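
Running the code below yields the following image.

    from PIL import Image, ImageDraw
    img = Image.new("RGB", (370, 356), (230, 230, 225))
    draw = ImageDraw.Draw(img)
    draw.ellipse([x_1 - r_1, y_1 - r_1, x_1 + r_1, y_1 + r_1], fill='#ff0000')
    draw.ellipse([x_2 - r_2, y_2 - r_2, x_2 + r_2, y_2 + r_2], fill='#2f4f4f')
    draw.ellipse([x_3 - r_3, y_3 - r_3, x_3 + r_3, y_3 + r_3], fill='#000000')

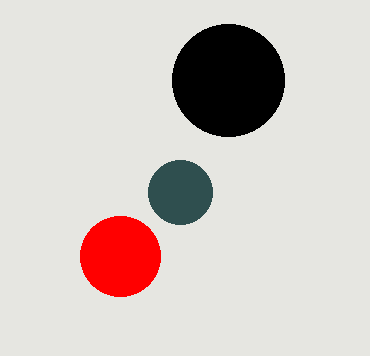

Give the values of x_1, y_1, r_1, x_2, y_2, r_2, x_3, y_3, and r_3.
x_1 = 120; y_1 = 256; r_1 = 40; x_2 = 180; y_2 = 192; r_2 = 32; x_3 = 228; y_3 = 80; r_3 = 56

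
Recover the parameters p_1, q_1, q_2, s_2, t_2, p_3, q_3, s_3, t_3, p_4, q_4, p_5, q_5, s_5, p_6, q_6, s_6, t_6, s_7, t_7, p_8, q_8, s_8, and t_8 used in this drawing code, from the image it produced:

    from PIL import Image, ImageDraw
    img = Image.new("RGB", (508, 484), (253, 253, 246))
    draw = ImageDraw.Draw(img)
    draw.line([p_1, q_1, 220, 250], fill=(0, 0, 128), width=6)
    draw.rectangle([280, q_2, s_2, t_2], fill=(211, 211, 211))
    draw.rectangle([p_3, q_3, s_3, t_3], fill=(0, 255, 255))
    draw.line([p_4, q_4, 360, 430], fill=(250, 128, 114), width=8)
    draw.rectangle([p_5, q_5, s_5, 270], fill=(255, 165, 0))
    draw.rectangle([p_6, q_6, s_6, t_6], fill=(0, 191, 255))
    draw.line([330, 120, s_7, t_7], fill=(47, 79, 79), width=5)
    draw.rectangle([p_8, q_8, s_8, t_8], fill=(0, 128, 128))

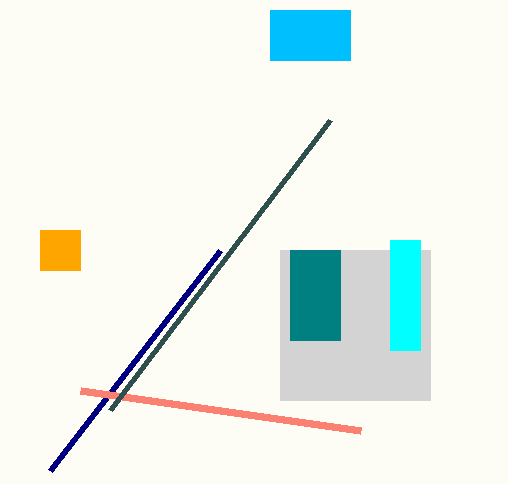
p_1 = 50, q_1 = 470, q_2 = 250, s_2 = 430, t_2 = 400, p_3 = 390, q_3 = 240, s_3 = 420, t_3 = 350, p_4 = 80, q_4 = 390, p_5 = 40, q_5 = 230, s_5 = 80, p_6 = 270, q_6 = 10, s_6 = 350, t_6 = 60, s_7 = 110, t_7 = 410, p_8 = 290, q_8 = 250, s_8 = 340, t_8 = 340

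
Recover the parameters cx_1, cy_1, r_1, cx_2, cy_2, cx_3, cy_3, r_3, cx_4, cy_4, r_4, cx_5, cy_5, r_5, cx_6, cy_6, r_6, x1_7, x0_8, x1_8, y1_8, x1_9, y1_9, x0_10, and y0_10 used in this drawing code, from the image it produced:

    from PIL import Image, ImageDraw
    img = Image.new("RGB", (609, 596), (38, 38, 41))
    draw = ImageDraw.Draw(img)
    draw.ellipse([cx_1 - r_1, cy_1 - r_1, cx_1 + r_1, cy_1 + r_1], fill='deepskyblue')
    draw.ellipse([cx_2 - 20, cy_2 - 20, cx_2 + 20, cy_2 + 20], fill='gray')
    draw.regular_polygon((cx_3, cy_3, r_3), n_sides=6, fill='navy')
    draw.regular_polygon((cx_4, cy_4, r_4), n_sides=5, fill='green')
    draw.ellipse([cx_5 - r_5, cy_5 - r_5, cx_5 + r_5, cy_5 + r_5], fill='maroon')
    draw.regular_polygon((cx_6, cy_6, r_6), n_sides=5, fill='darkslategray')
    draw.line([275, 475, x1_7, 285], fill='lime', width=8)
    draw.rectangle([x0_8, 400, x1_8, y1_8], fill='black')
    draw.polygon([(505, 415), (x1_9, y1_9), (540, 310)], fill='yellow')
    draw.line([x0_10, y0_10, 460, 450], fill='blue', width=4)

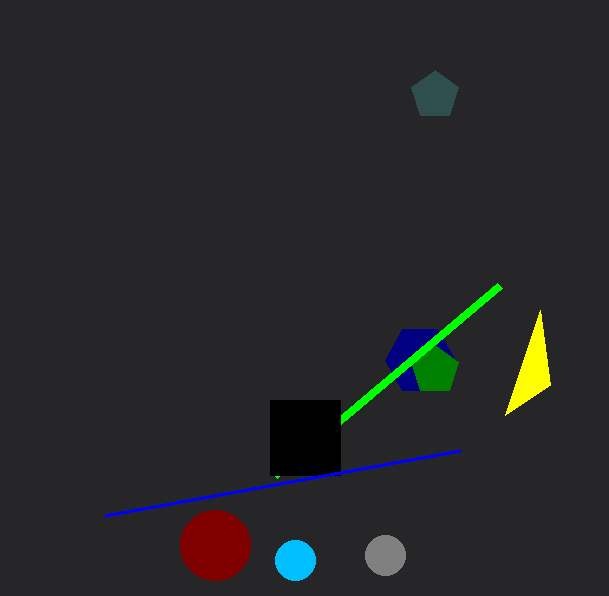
cx_1 = 295, cy_1 = 560, r_1 = 20, cx_2 = 385, cy_2 = 555, cx_3 = 420, cy_3 = 360, r_3 = 35, cx_4 = 435, cy_4 = 370, r_4 = 25, cx_5 = 215, cy_5 = 545, r_5 = 35, cx_6 = 435, cy_6 = 95, r_6 = 25, x1_7 = 500, x0_8 = 270, x1_8 = 340, y1_8 = 475, x1_9 = 550, y1_9 = 385, x0_10 = 105, y0_10 = 515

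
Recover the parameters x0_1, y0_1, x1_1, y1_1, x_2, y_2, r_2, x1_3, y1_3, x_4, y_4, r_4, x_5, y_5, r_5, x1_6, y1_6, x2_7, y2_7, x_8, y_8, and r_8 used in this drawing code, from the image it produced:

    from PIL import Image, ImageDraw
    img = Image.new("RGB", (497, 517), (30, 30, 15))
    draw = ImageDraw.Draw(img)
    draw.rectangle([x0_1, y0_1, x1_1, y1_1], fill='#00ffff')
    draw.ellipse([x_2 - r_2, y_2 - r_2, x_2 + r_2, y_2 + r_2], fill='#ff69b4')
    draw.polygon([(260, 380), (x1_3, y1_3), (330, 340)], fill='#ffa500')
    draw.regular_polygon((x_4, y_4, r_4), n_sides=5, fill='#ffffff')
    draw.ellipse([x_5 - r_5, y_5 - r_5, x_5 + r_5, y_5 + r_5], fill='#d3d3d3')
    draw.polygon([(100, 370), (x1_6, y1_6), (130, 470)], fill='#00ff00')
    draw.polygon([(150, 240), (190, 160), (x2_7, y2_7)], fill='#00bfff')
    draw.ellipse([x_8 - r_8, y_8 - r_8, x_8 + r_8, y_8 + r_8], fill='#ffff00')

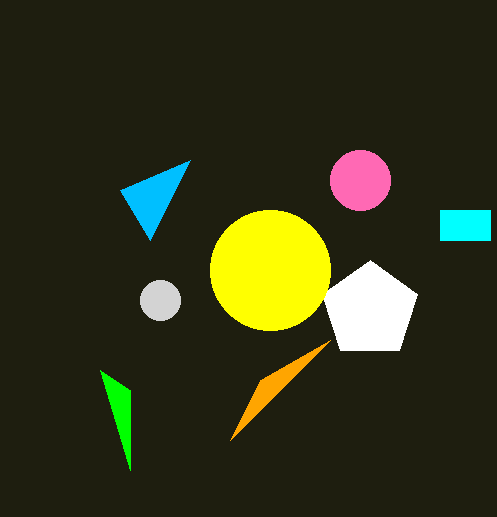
x0_1 = 440
y0_1 = 210
x1_1 = 490
y1_1 = 240
x_2 = 360
y_2 = 180
r_2 = 30
x1_3 = 230
y1_3 = 440
x_4 = 370
y_4 = 310
r_4 = 50
x_5 = 160
y_5 = 300
r_5 = 20
x1_6 = 130
y1_6 = 390
x2_7 = 120
y2_7 = 190
x_8 = 270
y_8 = 270
r_8 = 60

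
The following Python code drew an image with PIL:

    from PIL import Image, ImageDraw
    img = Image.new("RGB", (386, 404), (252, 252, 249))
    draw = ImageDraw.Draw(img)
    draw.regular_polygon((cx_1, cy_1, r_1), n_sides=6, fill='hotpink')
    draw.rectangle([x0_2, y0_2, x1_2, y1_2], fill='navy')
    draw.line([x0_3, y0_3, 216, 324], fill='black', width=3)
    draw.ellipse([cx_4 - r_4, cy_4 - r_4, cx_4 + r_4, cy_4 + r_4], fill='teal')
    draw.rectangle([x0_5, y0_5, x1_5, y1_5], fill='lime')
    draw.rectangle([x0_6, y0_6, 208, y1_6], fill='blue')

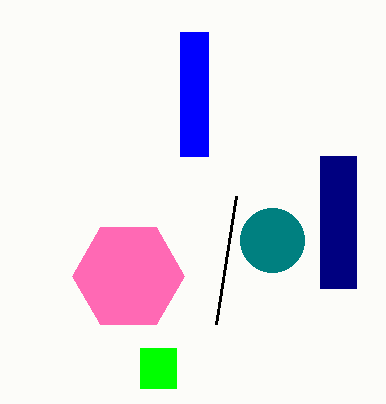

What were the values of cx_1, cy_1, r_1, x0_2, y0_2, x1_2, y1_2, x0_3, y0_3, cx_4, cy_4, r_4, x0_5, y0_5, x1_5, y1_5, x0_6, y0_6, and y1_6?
cx_1 = 128, cy_1 = 276, r_1 = 56, x0_2 = 320, y0_2 = 156, x1_2 = 356, y1_2 = 288, x0_3 = 236, y0_3 = 196, cx_4 = 272, cy_4 = 240, r_4 = 32, x0_5 = 140, y0_5 = 348, x1_5 = 176, y1_5 = 388, x0_6 = 180, y0_6 = 32, y1_6 = 156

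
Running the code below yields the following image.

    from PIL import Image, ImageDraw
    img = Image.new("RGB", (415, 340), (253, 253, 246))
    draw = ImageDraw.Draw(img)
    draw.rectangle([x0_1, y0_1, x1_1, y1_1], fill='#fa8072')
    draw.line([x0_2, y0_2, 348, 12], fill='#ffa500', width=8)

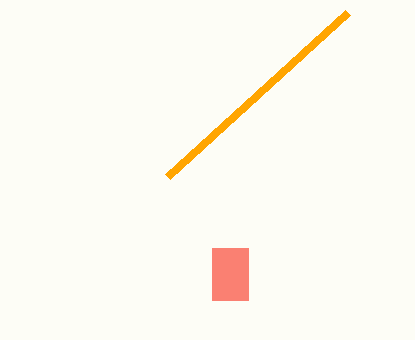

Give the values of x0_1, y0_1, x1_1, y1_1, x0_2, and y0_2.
x0_1 = 212, y0_1 = 248, x1_1 = 248, y1_1 = 300, x0_2 = 168, y0_2 = 176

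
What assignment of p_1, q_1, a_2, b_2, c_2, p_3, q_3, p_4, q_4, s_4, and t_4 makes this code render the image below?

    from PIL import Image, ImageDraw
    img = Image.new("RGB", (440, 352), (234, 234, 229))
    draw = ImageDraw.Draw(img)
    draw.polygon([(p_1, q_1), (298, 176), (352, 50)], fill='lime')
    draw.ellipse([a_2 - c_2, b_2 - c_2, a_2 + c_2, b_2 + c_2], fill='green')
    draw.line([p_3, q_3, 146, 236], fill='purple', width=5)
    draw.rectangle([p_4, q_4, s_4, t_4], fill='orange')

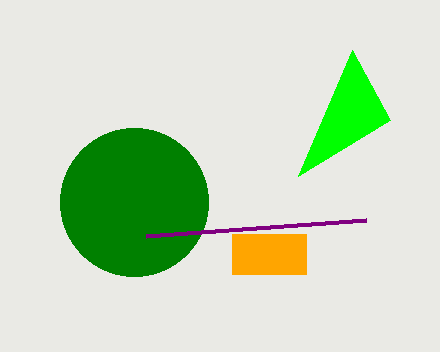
p_1 = 390
q_1 = 120
a_2 = 134
b_2 = 202
c_2 = 74
p_3 = 366
q_3 = 220
p_4 = 232
q_4 = 234
s_4 = 306
t_4 = 274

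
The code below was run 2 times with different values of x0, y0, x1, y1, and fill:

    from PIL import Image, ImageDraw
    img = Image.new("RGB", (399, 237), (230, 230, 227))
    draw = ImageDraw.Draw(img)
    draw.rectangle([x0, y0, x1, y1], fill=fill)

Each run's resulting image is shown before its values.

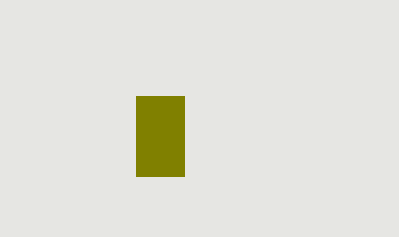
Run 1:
x0 = 136, y0 = 96, x1 = 184, y1 = 176, fill = 'olive'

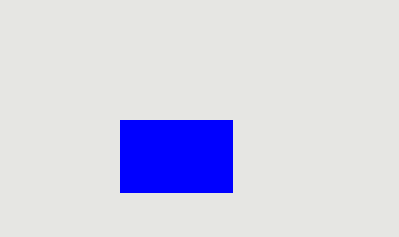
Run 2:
x0 = 120
y0 = 120
x1 = 232
y1 = 192
fill = 'blue'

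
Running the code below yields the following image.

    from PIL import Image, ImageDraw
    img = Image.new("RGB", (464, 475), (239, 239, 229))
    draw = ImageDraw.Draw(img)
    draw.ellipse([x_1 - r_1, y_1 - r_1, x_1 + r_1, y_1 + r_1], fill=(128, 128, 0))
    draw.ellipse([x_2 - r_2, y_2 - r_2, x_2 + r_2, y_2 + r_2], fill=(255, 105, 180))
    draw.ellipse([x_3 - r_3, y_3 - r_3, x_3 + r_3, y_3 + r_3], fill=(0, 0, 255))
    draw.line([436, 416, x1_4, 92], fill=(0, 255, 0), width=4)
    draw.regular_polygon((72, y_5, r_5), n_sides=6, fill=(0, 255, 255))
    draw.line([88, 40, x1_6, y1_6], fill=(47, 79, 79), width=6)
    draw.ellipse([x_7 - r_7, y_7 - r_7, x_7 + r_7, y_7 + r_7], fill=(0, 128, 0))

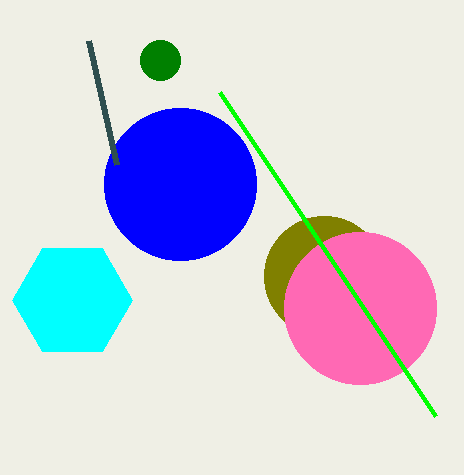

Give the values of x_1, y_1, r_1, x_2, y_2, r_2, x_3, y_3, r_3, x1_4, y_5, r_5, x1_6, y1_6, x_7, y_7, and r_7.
x_1 = 324, y_1 = 276, r_1 = 60, x_2 = 360, y_2 = 308, r_2 = 76, x_3 = 180, y_3 = 184, r_3 = 76, x1_4 = 220, y_5 = 300, r_5 = 60, x1_6 = 116, y1_6 = 164, x_7 = 160, y_7 = 60, r_7 = 20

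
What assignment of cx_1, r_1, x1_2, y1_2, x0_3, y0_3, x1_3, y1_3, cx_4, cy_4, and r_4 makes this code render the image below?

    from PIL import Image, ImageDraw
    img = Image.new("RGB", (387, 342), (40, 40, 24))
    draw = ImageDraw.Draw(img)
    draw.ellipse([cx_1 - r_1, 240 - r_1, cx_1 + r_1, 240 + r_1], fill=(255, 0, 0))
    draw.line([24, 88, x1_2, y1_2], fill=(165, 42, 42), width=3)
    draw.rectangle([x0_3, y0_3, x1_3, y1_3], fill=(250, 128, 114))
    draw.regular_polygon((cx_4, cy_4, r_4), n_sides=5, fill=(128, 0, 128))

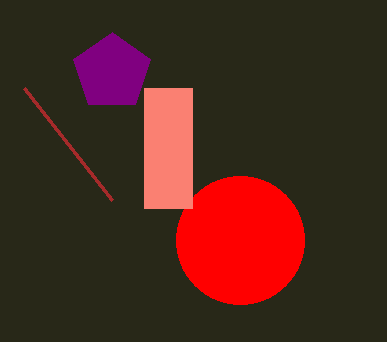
cx_1 = 240; r_1 = 64; x1_2 = 112; y1_2 = 200; x0_3 = 144; y0_3 = 88; x1_3 = 192; y1_3 = 208; cx_4 = 112; cy_4 = 72; r_4 = 40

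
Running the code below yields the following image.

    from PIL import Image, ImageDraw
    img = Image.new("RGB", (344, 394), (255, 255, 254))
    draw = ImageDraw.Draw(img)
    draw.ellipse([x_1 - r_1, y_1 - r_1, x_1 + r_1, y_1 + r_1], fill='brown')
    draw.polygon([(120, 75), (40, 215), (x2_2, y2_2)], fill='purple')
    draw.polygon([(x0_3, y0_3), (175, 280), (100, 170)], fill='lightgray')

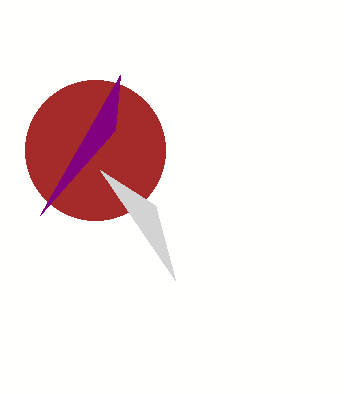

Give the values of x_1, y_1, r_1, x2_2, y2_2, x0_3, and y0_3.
x_1 = 95, y_1 = 150, r_1 = 70, x2_2 = 115, y2_2 = 130, x0_3 = 155, y0_3 = 205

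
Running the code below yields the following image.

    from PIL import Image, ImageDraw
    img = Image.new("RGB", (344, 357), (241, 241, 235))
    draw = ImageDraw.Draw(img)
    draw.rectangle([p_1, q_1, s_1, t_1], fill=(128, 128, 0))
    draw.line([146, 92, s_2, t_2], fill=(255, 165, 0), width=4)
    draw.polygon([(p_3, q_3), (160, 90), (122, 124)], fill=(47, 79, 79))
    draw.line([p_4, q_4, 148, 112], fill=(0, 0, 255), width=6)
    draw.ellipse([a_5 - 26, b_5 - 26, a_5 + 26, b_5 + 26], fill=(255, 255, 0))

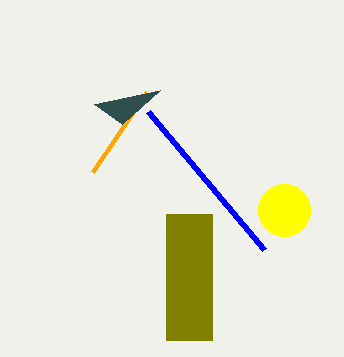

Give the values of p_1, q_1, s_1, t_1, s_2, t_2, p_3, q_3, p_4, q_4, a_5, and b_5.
p_1 = 166
q_1 = 214
s_1 = 212
t_1 = 340
s_2 = 92
t_2 = 172
p_3 = 94
q_3 = 104
p_4 = 264
q_4 = 250
a_5 = 284
b_5 = 210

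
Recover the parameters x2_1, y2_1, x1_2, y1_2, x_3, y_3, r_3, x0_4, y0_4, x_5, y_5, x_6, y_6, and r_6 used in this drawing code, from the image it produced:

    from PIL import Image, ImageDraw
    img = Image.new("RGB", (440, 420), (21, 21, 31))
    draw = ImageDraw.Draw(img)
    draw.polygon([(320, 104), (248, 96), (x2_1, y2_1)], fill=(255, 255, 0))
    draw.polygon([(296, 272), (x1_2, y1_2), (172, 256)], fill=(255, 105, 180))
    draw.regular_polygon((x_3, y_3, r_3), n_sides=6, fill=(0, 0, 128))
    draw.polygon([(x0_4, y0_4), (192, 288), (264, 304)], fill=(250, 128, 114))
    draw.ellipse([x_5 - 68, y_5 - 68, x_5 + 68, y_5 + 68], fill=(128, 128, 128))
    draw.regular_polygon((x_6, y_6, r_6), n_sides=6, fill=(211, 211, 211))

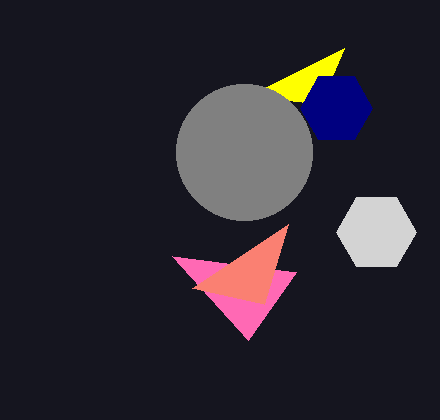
x2_1 = 344; y2_1 = 48; x1_2 = 248; y1_2 = 340; x_3 = 336; y_3 = 108; r_3 = 36; x0_4 = 288; y0_4 = 224; x_5 = 244; y_5 = 152; x_6 = 376; y_6 = 232; r_6 = 40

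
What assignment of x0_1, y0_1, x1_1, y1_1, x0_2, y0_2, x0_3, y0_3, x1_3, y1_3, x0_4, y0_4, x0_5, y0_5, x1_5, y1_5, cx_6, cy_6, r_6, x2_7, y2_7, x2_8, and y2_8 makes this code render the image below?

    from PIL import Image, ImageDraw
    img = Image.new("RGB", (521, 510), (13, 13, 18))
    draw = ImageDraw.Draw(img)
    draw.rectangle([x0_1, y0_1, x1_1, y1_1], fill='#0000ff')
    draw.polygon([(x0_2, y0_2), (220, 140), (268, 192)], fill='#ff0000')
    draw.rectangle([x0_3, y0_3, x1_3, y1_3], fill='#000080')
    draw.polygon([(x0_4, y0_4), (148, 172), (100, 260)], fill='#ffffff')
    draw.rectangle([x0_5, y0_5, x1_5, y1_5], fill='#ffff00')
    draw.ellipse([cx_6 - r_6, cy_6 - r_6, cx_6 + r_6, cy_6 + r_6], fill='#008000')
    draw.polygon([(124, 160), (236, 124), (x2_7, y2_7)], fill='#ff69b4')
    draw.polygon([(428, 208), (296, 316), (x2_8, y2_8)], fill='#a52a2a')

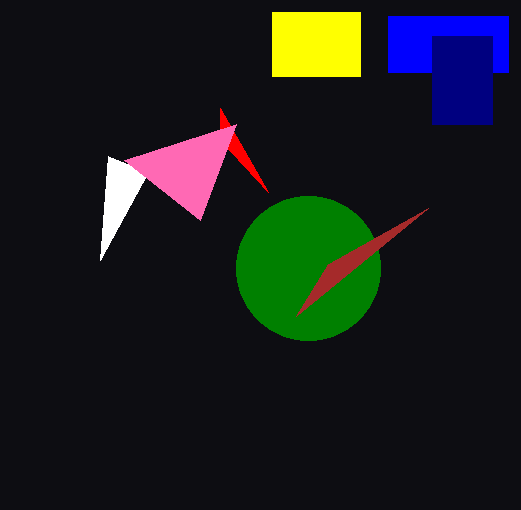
x0_1 = 388
y0_1 = 16
x1_1 = 508
y1_1 = 72
x0_2 = 220
y0_2 = 108
x0_3 = 432
y0_3 = 36
x1_3 = 492
y1_3 = 124
x0_4 = 108
y0_4 = 156
x0_5 = 272
y0_5 = 12
x1_5 = 360
y1_5 = 76
cx_6 = 308
cy_6 = 268
r_6 = 72
x2_7 = 200
y2_7 = 220
x2_8 = 328
y2_8 = 264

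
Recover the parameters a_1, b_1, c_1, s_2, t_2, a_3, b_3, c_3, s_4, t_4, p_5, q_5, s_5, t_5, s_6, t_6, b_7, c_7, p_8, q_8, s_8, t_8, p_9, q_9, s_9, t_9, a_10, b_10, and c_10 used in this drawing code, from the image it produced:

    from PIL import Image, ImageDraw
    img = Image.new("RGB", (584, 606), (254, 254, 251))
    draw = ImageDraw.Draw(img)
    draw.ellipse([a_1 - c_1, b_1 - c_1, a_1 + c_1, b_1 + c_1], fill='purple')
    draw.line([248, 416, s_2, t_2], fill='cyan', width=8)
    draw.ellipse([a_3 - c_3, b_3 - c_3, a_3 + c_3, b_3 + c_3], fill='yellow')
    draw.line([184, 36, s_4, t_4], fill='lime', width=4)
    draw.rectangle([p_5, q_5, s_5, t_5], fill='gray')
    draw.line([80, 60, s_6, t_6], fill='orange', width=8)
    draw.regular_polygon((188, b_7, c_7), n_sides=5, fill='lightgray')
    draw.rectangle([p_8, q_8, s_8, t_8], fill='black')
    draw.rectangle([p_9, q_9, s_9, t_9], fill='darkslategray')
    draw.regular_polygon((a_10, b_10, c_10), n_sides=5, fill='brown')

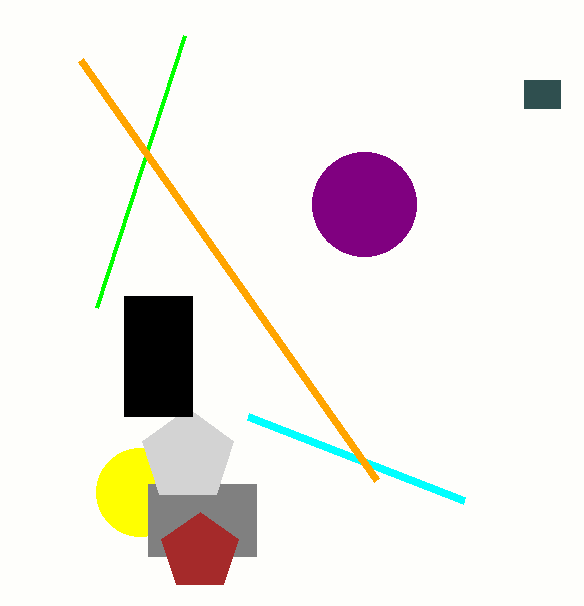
a_1 = 364; b_1 = 204; c_1 = 52; s_2 = 464; t_2 = 500; a_3 = 140; b_3 = 492; c_3 = 44; s_4 = 96; t_4 = 308; p_5 = 148; q_5 = 484; s_5 = 256; t_5 = 556; s_6 = 376; t_6 = 480; b_7 = 456; c_7 = 48; p_8 = 124; q_8 = 296; s_8 = 192; t_8 = 416; p_9 = 524; q_9 = 80; s_9 = 560; t_9 = 108; a_10 = 200; b_10 = 552; c_10 = 40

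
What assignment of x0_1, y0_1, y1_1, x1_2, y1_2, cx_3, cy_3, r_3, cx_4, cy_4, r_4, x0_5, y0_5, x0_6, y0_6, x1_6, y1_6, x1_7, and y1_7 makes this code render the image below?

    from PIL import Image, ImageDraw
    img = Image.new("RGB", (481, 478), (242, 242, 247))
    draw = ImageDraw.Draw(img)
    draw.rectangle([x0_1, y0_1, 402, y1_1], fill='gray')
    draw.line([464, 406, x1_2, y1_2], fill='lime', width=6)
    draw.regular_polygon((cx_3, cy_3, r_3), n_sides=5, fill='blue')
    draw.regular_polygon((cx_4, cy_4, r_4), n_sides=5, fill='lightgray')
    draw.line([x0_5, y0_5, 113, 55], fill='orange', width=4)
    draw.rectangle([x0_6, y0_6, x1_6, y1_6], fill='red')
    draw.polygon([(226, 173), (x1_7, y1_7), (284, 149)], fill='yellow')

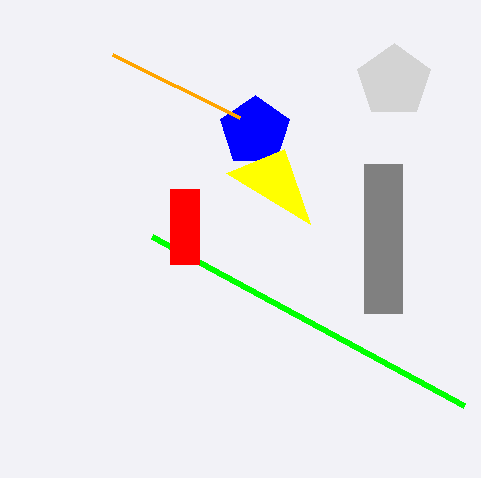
x0_1 = 364
y0_1 = 164
y1_1 = 313
x1_2 = 152
y1_2 = 237
cx_3 = 255
cy_3 = 131
r_3 = 36
cx_4 = 394
cy_4 = 81
r_4 = 38
x0_5 = 240
y0_5 = 118
x0_6 = 170
y0_6 = 189
x1_6 = 199
y1_6 = 264
x1_7 = 310
y1_7 = 224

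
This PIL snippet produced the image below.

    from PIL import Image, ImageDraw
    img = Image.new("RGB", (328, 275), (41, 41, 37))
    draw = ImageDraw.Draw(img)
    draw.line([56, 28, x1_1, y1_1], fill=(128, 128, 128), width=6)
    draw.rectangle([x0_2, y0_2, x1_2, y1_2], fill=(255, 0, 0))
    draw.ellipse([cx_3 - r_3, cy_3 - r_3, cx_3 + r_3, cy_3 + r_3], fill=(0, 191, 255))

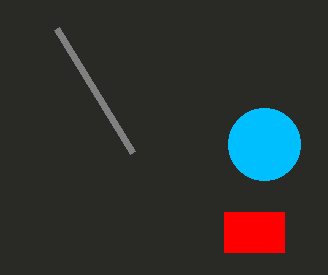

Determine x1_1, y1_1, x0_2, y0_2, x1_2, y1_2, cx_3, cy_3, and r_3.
x1_1 = 132, y1_1 = 152, x0_2 = 224, y0_2 = 212, x1_2 = 284, y1_2 = 252, cx_3 = 264, cy_3 = 144, r_3 = 36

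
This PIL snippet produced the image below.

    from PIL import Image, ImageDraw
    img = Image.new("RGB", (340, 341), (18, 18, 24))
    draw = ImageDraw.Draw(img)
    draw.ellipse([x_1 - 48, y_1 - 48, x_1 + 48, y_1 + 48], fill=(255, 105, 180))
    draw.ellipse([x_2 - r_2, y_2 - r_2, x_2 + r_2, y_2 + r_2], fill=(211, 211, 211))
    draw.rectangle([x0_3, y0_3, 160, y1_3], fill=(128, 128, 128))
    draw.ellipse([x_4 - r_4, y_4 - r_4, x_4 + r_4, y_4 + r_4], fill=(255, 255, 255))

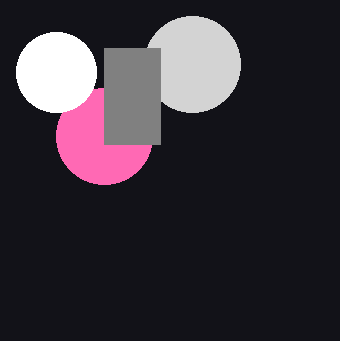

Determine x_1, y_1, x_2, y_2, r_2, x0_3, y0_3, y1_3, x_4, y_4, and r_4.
x_1 = 104, y_1 = 136, x_2 = 192, y_2 = 64, r_2 = 48, x0_3 = 104, y0_3 = 48, y1_3 = 144, x_4 = 56, y_4 = 72, r_4 = 40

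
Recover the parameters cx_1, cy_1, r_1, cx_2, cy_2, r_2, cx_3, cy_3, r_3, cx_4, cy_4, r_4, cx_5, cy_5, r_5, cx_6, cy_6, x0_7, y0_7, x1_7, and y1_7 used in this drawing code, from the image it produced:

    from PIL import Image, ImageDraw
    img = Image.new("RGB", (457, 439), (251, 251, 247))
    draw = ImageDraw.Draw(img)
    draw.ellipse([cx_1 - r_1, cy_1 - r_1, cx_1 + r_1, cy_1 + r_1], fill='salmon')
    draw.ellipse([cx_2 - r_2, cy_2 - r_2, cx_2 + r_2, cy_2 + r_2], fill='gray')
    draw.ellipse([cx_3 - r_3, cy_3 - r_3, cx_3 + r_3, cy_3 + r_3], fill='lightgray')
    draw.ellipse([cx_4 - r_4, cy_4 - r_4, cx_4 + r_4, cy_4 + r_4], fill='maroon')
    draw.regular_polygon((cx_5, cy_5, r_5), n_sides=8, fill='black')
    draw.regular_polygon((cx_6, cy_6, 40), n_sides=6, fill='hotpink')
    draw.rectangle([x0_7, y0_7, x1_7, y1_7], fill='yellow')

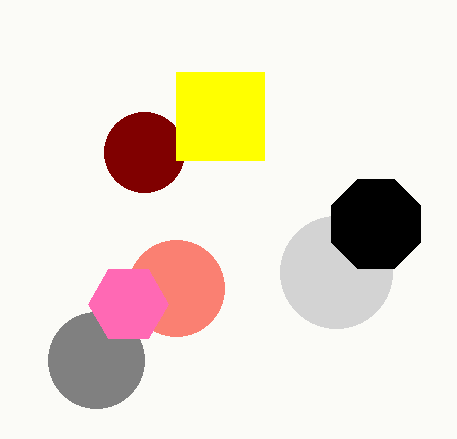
cx_1 = 176
cy_1 = 288
r_1 = 48
cx_2 = 96
cy_2 = 360
r_2 = 48
cx_3 = 336
cy_3 = 272
r_3 = 56
cx_4 = 144
cy_4 = 152
r_4 = 40
cx_5 = 376
cy_5 = 224
r_5 = 48
cx_6 = 128
cy_6 = 304
x0_7 = 176
y0_7 = 72
x1_7 = 264
y1_7 = 160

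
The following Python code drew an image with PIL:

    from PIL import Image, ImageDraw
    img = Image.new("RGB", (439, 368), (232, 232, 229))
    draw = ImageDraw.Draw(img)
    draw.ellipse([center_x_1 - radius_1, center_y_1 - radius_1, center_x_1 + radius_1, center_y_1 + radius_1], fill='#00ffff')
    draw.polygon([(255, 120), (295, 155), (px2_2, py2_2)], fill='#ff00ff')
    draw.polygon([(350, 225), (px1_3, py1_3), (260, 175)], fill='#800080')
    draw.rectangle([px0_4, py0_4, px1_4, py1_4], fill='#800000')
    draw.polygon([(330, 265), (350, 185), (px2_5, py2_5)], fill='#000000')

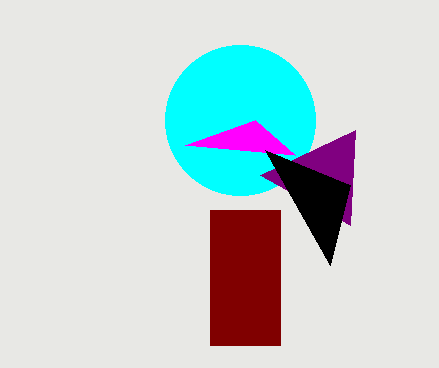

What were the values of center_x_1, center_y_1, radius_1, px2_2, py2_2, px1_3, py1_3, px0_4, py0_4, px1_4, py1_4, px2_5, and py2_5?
center_x_1 = 240
center_y_1 = 120
radius_1 = 75
px2_2 = 185
py2_2 = 145
px1_3 = 355
py1_3 = 130
px0_4 = 210
py0_4 = 210
px1_4 = 280
py1_4 = 345
px2_5 = 265
py2_5 = 150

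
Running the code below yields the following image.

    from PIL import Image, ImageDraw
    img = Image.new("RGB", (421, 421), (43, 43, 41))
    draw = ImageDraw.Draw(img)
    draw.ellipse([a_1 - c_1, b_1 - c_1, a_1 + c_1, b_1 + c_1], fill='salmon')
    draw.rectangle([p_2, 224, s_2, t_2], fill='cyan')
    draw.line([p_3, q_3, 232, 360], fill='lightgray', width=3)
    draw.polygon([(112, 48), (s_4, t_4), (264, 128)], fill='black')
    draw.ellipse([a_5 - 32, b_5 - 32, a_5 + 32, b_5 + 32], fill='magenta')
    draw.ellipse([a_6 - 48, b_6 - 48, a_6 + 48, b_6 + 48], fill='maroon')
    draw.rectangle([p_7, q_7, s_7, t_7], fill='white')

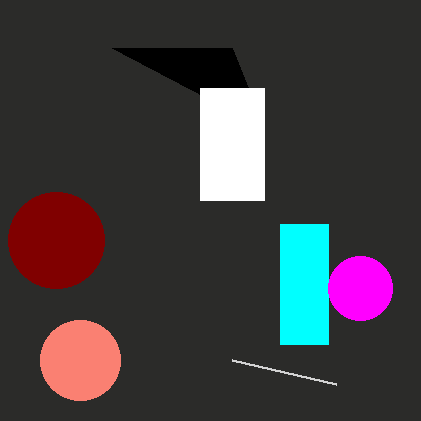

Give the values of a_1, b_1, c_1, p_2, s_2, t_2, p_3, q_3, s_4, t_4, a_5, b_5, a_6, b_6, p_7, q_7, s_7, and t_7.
a_1 = 80
b_1 = 360
c_1 = 40
p_2 = 280
s_2 = 328
t_2 = 344
p_3 = 336
q_3 = 384
s_4 = 232
t_4 = 48
a_5 = 360
b_5 = 288
a_6 = 56
b_6 = 240
p_7 = 200
q_7 = 88
s_7 = 264
t_7 = 200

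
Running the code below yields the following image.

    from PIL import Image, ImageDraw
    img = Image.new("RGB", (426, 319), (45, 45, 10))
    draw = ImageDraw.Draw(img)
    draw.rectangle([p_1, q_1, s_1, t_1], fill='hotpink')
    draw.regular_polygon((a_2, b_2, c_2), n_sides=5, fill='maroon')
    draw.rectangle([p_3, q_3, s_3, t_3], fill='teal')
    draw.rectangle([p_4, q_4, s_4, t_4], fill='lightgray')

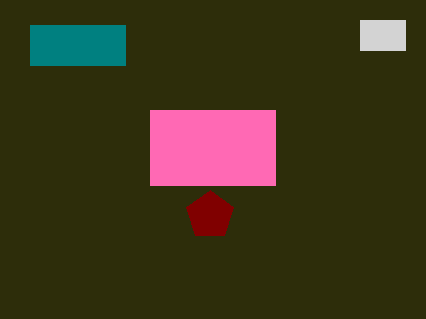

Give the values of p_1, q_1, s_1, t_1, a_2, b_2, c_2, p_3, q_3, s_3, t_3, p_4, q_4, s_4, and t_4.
p_1 = 150; q_1 = 110; s_1 = 275; t_1 = 185; a_2 = 210; b_2 = 215; c_2 = 25; p_3 = 30; q_3 = 25; s_3 = 125; t_3 = 65; p_4 = 360; q_4 = 20; s_4 = 405; t_4 = 50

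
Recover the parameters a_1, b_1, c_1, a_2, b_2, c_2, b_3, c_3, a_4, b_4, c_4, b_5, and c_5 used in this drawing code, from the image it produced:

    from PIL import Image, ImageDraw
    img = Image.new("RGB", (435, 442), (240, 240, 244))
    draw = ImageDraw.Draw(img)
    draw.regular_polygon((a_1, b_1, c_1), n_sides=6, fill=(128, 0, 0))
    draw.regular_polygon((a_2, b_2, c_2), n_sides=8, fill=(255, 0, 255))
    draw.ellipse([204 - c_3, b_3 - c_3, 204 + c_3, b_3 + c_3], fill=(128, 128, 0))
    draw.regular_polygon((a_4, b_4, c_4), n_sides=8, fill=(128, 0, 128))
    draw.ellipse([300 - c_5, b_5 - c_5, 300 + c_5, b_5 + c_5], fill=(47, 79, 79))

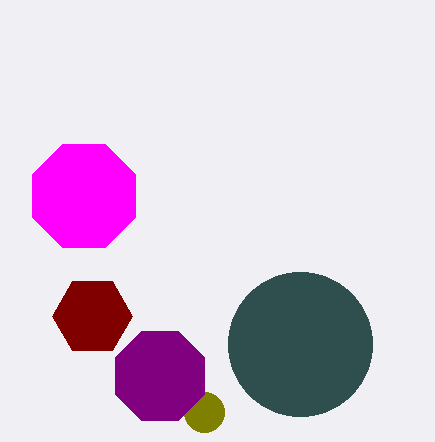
a_1 = 92, b_1 = 316, c_1 = 40, a_2 = 84, b_2 = 196, c_2 = 56, b_3 = 412, c_3 = 20, a_4 = 160, b_4 = 376, c_4 = 48, b_5 = 344, c_5 = 72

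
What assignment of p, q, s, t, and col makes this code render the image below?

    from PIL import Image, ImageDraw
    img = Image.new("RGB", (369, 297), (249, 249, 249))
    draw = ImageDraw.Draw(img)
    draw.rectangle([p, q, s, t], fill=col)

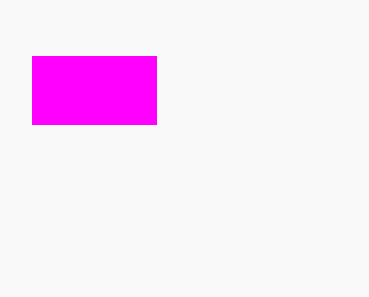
p = 32, q = 56, s = 156, t = 124, col = 'magenta'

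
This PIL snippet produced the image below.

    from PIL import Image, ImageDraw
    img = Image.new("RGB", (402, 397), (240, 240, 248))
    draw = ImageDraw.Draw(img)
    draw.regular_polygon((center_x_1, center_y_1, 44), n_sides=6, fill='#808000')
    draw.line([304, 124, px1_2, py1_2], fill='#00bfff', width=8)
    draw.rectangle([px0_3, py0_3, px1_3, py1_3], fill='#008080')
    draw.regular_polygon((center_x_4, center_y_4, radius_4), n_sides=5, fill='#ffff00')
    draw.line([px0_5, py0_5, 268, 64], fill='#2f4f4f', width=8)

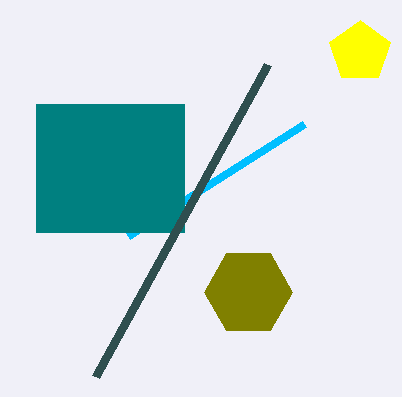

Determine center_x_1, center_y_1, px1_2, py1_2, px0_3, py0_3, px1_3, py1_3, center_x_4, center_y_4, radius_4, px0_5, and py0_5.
center_x_1 = 248
center_y_1 = 292
px1_2 = 128
py1_2 = 236
px0_3 = 36
py0_3 = 104
px1_3 = 184
py1_3 = 232
center_x_4 = 360
center_y_4 = 52
radius_4 = 32
px0_5 = 96
py0_5 = 376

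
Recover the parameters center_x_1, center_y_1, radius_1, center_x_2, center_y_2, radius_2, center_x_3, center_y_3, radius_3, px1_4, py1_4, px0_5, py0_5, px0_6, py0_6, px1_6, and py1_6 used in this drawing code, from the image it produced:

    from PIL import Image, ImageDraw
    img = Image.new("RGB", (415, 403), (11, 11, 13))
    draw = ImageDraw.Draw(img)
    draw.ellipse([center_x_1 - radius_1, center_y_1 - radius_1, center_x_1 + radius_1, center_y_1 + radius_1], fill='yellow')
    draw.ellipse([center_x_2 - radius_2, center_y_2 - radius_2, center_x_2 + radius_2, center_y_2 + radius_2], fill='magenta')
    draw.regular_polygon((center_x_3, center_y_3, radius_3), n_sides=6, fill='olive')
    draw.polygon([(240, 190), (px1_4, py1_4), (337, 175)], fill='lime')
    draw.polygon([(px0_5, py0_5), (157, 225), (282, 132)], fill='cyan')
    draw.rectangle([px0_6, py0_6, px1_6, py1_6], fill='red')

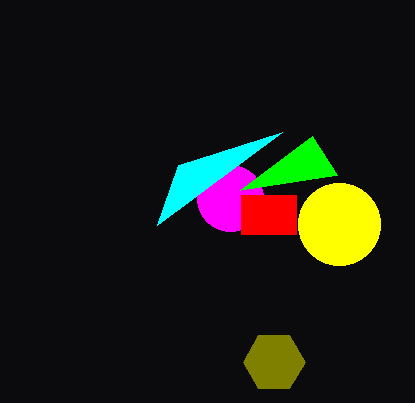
center_x_1 = 339
center_y_1 = 224
radius_1 = 41
center_x_2 = 230
center_y_2 = 198
radius_2 = 33
center_x_3 = 274
center_y_3 = 362
radius_3 = 31
px1_4 = 312
py1_4 = 136
px0_5 = 178
py0_5 = 165
px0_6 = 241
py0_6 = 195
px1_6 = 296
py1_6 = 234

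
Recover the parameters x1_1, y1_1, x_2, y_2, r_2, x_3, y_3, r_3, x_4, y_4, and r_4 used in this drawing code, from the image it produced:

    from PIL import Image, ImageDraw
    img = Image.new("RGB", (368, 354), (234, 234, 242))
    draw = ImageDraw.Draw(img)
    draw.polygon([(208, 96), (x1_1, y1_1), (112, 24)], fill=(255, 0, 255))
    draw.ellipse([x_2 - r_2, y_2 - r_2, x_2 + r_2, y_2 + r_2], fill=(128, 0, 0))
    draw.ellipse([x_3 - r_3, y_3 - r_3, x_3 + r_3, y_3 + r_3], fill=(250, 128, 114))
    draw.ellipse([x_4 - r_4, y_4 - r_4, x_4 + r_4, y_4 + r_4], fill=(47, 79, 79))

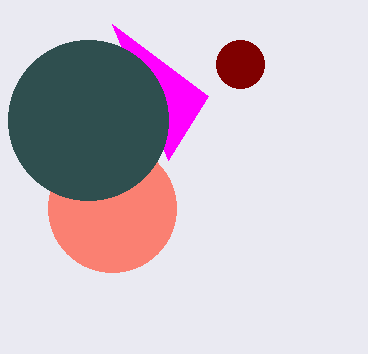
x1_1 = 168; y1_1 = 160; x_2 = 240; y_2 = 64; r_2 = 24; x_3 = 112; y_3 = 208; r_3 = 64; x_4 = 88; y_4 = 120; r_4 = 80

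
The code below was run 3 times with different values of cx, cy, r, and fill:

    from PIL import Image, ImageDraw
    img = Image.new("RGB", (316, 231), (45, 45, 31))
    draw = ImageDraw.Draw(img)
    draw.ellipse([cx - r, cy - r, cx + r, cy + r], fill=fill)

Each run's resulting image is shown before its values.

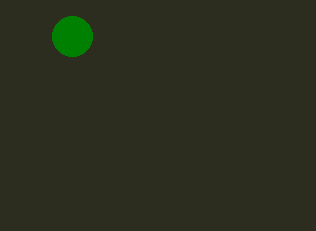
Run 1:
cx = 72, cy = 36, r = 20, fill = 'green'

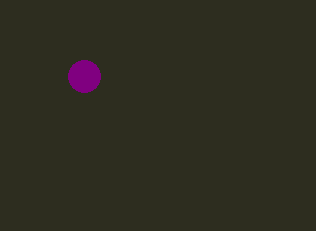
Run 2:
cx = 84; cy = 76; r = 16; fill = 'purple'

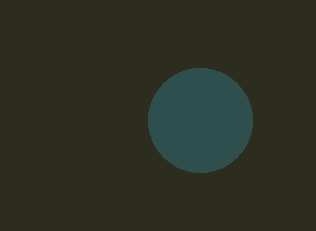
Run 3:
cx = 200
cy = 120
r = 52
fill = 'darkslategray'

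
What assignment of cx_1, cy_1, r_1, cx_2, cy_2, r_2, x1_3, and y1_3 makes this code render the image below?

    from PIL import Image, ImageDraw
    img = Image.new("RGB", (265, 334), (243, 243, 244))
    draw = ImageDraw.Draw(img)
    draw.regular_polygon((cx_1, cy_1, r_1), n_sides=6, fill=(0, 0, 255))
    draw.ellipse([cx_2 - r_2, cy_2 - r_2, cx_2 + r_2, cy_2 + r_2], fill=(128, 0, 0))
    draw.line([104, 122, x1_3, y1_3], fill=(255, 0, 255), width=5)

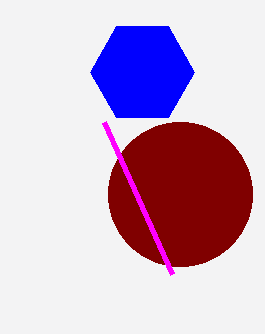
cx_1 = 142; cy_1 = 72; r_1 = 52; cx_2 = 180; cy_2 = 194; r_2 = 72; x1_3 = 172; y1_3 = 274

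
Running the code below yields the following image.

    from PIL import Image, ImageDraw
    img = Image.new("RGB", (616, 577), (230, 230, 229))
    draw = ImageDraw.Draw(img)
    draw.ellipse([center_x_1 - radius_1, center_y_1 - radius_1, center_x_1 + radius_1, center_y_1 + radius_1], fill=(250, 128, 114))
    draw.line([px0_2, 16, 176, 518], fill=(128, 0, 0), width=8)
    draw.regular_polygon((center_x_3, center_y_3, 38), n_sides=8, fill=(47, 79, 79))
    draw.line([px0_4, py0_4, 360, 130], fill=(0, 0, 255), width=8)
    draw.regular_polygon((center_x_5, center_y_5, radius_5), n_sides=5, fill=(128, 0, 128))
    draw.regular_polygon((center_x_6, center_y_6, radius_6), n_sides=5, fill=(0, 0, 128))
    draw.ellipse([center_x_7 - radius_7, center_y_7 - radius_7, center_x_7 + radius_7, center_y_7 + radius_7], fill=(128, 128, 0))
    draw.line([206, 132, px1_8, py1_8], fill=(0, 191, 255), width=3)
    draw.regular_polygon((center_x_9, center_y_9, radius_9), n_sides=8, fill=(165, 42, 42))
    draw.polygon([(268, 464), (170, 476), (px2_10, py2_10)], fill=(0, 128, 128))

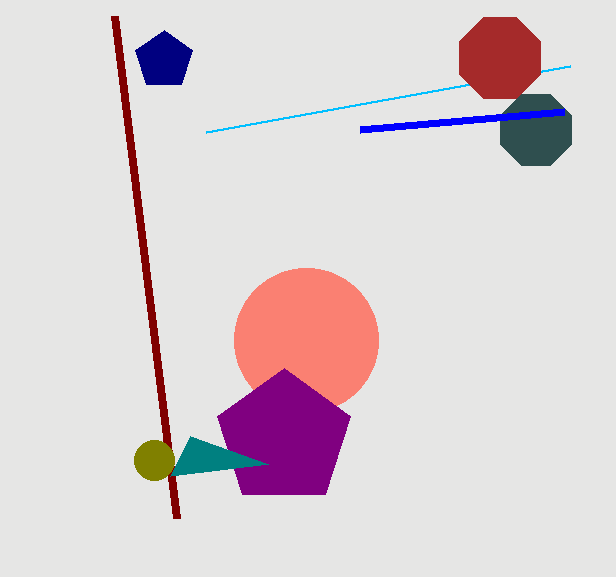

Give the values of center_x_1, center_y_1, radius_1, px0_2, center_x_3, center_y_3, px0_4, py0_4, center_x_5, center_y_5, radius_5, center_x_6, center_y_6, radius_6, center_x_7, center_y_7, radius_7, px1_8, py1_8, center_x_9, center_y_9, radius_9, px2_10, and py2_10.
center_x_1 = 306, center_y_1 = 340, radius_1 = 72, px0_2 = 114, center_x_3 = 536, center_y_3 = 130, px0_4 = 564, py0_4 = 112, center_x_5 = 284, center_y_5 = 438, radius_5 = 70, center_x_6 = 164, center_y_6 = 60, radius_6 = 30, center_x_7 = 154, center_y_7 = 460, radius_7 = 20, px1_8 = 570, py1_8 = 66, center_x_9 = 500, center_y_9 = 58, radius_9 = 44, px2_10 = 190, py2_10 = 436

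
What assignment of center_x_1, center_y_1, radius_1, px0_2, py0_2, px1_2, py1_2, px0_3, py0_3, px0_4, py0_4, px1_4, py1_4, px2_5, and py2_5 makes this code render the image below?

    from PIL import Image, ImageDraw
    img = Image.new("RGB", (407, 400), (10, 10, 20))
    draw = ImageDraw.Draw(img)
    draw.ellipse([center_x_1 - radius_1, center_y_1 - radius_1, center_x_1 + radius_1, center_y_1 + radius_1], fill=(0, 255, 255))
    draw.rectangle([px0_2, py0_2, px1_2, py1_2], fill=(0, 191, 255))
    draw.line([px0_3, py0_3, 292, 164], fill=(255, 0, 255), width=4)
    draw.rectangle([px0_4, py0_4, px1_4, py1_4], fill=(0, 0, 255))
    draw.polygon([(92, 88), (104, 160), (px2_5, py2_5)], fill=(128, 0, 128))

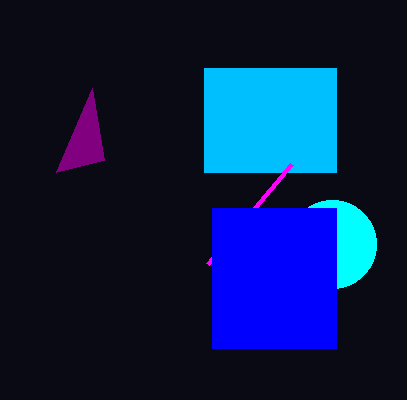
center_x_1 = 332; center_y_1 = 244; radius_1 = 44; px0_2 = 204; py0_2 = 68; px1_2 = 336; py1_2 = 172; px0_3 = 208; py0_3 = 264; px0_4 = 212; py0_4 = 208; px1_4 = 336; py1_4 = 348; px2_5 = 56; py2_5 = 172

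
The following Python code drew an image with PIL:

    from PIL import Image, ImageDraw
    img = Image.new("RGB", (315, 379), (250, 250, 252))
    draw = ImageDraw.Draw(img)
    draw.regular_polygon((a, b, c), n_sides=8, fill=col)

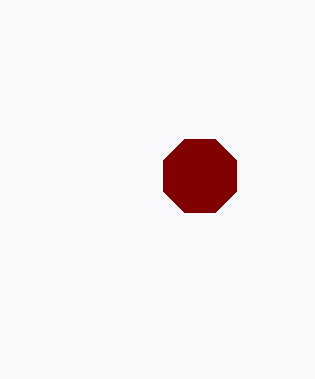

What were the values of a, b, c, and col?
a = 200, b = 176, c = 40, col = 'maroon'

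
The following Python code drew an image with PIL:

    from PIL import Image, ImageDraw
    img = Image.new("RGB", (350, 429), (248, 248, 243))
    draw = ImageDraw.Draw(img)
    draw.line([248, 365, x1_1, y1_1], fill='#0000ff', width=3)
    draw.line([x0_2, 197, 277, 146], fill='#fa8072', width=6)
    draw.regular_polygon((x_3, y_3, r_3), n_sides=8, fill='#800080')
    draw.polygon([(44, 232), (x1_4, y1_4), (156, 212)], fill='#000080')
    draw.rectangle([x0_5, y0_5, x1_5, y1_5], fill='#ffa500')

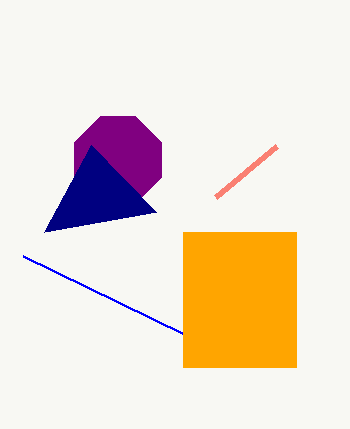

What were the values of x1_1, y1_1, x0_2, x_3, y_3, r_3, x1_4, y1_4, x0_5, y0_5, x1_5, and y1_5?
x1_1 = 23, y1_1 = 256, x0_2 = 216, x_3 = 118, y_3 = 160, r_3 = 47, x1_4 = 91, y1_4 = 145, x0_5 = 183, y0_5 = 232, x1_5 = 296, y1_5 = 367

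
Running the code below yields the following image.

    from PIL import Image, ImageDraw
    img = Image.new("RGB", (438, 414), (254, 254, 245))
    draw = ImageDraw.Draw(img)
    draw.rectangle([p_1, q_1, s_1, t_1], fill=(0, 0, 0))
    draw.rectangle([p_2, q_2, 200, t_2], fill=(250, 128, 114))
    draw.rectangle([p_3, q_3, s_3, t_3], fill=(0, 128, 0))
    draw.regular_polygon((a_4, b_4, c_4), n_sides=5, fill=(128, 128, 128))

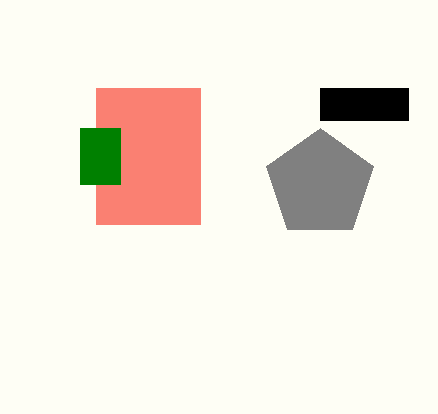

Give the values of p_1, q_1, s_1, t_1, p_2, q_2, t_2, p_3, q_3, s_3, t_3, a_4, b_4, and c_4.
p_1 = 320, q_1 = 88, s_1 = 408, t_1 = 120, p_2 = 96, q_2 = 88, t_2 = 224, p_3 = 80, q_3 = 128, s_3 = 120, t_3 = 184, a_4 = 320, b_4 = 184, c_4 = 56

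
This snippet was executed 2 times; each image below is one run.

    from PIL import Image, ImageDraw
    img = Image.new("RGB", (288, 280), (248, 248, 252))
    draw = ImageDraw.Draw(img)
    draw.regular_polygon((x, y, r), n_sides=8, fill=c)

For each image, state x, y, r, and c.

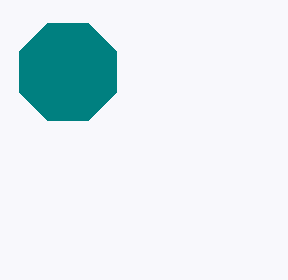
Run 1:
x = 68, y = 72, r = 53, c = 'teal'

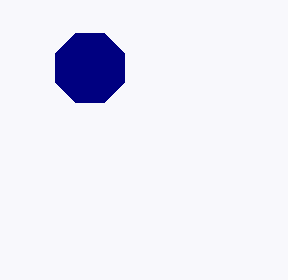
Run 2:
x = 90
y = 68
r = 37
c = 'navy'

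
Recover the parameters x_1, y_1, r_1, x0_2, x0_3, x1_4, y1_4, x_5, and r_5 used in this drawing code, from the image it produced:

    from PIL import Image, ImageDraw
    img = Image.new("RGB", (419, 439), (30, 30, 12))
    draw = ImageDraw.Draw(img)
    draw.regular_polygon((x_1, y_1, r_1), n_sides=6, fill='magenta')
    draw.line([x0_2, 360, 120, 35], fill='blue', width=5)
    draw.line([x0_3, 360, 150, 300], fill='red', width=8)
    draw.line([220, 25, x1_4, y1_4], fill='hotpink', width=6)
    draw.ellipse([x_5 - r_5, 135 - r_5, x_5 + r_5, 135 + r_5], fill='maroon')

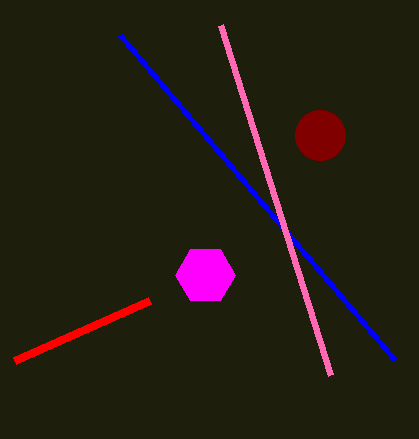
x_1 = 205
y_1 = 275
r_1 = 30
x0_2 = 395
x0_3 = 15
x1_4 = 330
y1_4 = 375
x_5 = 320
r_5 = 25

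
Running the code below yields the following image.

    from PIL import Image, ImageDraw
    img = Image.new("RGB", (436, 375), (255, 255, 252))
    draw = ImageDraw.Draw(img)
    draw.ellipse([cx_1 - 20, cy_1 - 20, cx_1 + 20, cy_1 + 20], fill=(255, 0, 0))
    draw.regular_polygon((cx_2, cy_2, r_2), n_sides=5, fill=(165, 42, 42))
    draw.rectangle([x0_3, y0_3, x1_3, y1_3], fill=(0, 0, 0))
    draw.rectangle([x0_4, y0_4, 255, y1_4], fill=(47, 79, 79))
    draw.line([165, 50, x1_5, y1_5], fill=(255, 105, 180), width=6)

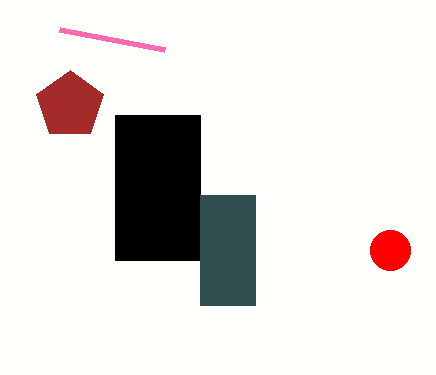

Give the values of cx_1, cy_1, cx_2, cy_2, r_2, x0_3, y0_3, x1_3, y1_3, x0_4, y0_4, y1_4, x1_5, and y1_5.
cx_1 = 390; cy_1 = 250; cx_2 = 70; cy_2 = 105; r_2 = 35; x0_3 = 115; y0_3 = 115; x1_3 = 200; y1_3 = 260; x0_4 = 200; y0_4 = 195; y1_4 = 305; x1_5 = 60; y1_5 = 30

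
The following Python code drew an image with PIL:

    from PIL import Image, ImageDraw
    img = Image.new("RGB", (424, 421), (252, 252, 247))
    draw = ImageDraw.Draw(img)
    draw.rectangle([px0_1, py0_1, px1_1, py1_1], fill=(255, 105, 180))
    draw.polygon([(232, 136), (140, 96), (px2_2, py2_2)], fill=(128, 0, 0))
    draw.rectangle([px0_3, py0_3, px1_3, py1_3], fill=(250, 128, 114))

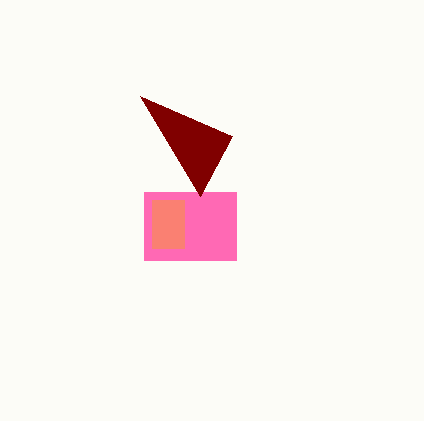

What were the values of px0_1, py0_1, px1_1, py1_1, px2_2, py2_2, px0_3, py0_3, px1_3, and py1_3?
px0_1 = 144; py0_1 = 192; px1_1 = 236; py1_1 = 260; px2_2 = 200; py2_2 = 196; px0_3 = 152; py0_3 = 200; px1_3 = 184; py1_3 = 248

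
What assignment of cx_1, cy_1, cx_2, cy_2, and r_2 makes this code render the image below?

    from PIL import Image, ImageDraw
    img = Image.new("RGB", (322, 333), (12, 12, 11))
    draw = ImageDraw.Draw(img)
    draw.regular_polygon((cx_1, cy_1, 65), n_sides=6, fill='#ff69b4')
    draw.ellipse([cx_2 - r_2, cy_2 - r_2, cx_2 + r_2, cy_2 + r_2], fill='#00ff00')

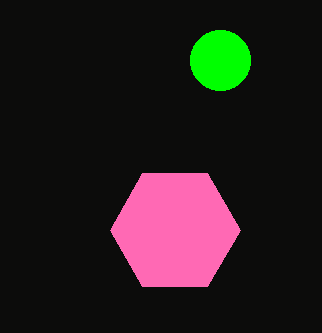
cx_1 = 175, cy_1 = 230, cx_2 = 220, cy_2 = 60, r_2 = 30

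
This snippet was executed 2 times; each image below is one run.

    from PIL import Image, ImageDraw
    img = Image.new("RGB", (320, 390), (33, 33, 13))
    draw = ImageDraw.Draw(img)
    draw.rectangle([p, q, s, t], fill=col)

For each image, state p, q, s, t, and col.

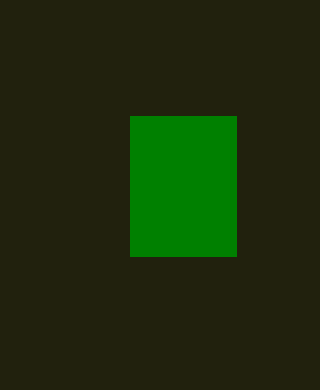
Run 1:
p = 130
q = 116
s = 236
t = 256
col = 'green'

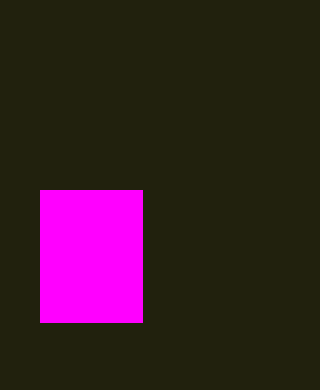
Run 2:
p = 40, q = 190, s = 142, t = 322, col = 'magenta'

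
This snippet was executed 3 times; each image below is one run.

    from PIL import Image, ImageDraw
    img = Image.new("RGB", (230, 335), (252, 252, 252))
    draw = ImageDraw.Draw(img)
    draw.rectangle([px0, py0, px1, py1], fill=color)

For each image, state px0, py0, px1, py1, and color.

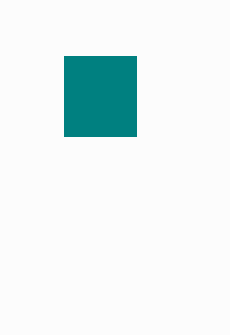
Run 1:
px0 = 64, py0 = 56, px1 = 136, py1 = 136, color = 'teal'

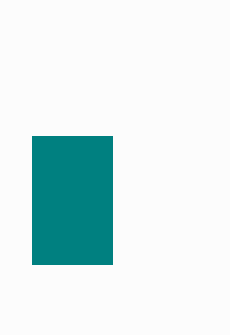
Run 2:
px0 = 32, py0 = 136, px1 = 112, py1 = 264, color = 'teal'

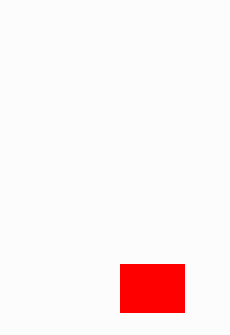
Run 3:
px0 = 120, py0 = 264, px1 = 184, py1 = 312, color = 'red'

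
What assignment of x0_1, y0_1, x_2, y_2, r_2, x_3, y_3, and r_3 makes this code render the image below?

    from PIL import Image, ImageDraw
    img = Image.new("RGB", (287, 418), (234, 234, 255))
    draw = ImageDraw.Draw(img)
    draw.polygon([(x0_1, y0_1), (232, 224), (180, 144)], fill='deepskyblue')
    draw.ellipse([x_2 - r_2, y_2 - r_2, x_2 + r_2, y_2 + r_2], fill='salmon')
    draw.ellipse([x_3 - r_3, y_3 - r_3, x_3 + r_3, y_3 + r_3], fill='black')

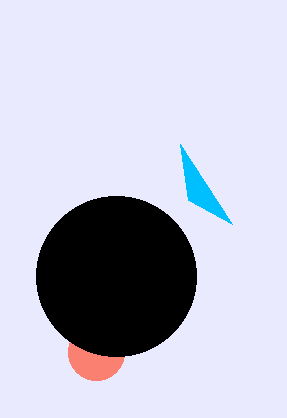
x0_1 = 188; y0_1 = 200; x_2 = 96; y_2 = 352; r_2 = 28; x_3 = 116; y_3 = 276; r_3 = 80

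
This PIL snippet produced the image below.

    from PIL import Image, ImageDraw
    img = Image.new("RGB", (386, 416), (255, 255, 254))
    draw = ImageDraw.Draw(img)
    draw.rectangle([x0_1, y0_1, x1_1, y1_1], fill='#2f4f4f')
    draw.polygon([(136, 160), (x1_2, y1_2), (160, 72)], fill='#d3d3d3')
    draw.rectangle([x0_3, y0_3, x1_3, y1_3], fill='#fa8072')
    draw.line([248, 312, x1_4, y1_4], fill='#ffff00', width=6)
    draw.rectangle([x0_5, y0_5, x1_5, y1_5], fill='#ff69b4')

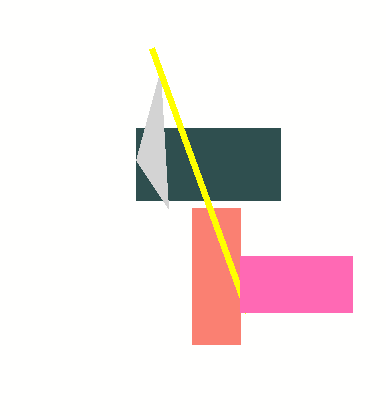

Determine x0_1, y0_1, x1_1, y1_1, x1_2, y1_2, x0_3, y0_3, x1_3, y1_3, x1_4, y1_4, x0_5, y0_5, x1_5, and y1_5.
x0_1 = 136; y0_1 = 128; x1_1 = 280; y1_1 = 200; x1_2 = 168; y1_2 = 208; x0_3 = 192; y0_3 = 208; x1_3 = 240; y1_3 = 344; x1_4 = 152; y1_4 = 48; x0_5 = 240; y0_5 = 256; x1_5 = 352; y1_5 = 312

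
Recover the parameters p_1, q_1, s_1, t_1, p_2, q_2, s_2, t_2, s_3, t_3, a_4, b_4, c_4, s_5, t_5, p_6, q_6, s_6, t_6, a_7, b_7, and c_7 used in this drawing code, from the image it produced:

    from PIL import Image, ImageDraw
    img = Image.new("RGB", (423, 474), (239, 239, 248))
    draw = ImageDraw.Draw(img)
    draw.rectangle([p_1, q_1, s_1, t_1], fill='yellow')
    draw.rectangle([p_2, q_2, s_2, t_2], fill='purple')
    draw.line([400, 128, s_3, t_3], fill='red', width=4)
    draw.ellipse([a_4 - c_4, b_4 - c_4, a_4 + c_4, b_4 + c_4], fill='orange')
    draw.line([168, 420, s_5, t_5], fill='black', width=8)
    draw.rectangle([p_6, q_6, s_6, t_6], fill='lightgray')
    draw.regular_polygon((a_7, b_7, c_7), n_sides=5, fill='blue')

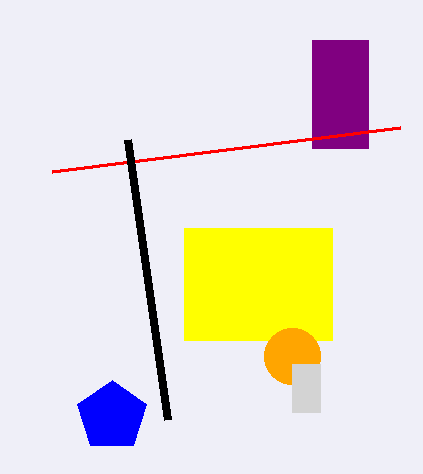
p_1 = 184
q_1 = 228
s_1 = 332
t_1 = 340
p_2 = 312
q_2 = 40
s_2 = 368
t_2 = 148
s_3 = 52
t_3 = 172
a_4 = 292
b_4 = 356
c_4 = 28
s_5 = 128
t_5 = 140
p_6 = 292
q_6 = 364
s_6 = 320
t_6 = 412
a_7 = 112
b_7 = 416
c_7 = 36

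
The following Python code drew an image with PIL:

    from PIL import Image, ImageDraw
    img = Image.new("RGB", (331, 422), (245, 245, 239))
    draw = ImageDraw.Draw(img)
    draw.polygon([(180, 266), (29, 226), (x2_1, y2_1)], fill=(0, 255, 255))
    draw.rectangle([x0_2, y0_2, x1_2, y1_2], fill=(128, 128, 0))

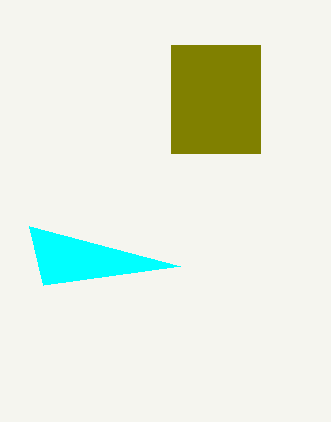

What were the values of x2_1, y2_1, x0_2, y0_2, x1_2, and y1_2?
x2_1 = 43, y2_1 = 285, x0_2 = 171, y0_2 = 45, x1_2 = 260, y1_2 = 153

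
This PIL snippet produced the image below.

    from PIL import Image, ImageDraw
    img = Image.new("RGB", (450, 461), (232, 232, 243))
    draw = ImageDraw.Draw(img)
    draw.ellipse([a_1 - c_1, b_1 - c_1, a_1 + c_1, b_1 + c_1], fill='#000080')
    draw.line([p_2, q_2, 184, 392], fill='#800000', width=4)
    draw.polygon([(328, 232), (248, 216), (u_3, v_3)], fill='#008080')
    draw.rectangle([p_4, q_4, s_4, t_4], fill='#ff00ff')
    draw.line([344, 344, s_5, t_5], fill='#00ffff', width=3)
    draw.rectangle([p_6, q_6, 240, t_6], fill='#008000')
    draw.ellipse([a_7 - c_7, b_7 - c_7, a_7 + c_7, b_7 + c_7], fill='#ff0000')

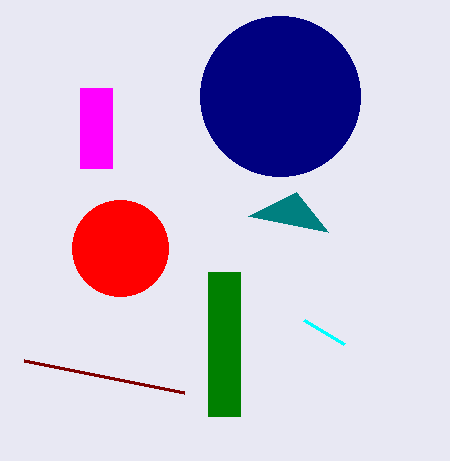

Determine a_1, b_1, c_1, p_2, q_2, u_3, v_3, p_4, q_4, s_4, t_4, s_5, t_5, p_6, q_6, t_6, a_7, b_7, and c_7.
a_1 = 280, b_1 = 96, c_1 = 80, p_2 = 24, q_2 = 360, u_3 = 296, v_3 = 192, p_4 = 80, q_4 = 88, s_4 = 112, t_4 = 168, s_5 = 304, t_5 = 320, p_6 = 208, q_6 = 272, t_6 = 416, a_7 = 120, b_7 = 248, c_7 = 48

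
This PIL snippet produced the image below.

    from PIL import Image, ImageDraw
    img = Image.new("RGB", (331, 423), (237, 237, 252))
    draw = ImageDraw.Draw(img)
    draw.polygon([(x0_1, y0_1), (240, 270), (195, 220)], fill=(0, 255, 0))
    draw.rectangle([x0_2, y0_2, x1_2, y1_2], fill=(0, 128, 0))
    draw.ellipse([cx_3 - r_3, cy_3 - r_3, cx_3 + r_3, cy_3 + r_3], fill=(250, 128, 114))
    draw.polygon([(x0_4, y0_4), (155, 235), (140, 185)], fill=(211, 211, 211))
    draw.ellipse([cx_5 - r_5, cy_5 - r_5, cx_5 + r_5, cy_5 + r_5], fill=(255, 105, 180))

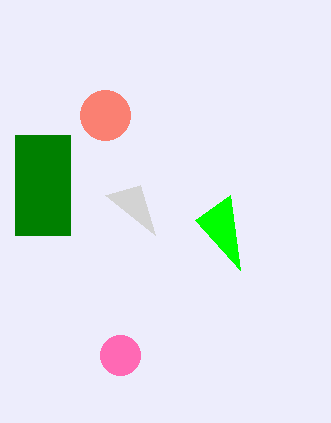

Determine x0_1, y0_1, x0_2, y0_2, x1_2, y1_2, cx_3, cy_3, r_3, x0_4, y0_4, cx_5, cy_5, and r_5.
x0_1 = 230, y0_1 = 195, x0_2 = 15, y0_2 = 135, x1_2 = 70, y1_2 = 235, cx_3 = 105, cy_3 = 115, r_3 = 25, x0_4 = 105, y0_4 = 195, cx_5 = 120, cy_5 = 355, r_5 = 20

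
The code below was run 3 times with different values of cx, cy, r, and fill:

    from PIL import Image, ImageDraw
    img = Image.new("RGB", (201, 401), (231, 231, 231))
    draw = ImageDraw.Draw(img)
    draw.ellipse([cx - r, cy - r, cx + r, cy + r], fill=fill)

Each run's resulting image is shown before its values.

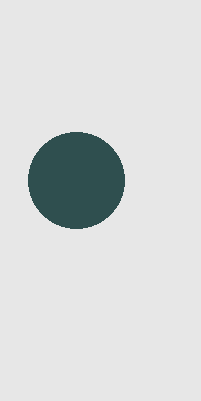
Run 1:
cx = 76
cy = 180
r = 48
fill = 'darkslategray'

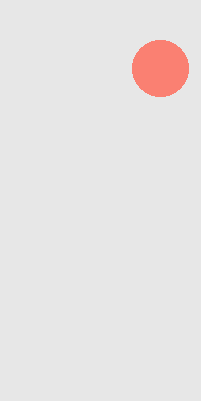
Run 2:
cx = 160; cy = 68; r = 28; fill = 'salmon'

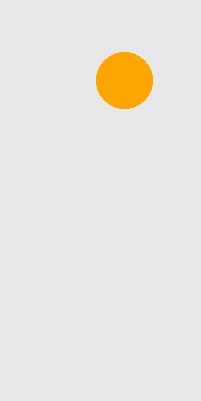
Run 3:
cx = 124
cy = 80
r = 28
fill = 'orange'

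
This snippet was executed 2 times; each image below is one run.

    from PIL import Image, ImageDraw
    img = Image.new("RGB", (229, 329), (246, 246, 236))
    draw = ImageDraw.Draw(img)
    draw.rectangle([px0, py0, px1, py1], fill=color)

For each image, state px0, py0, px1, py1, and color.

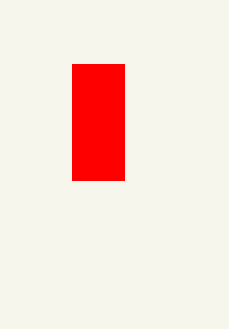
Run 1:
px0 = 72
py0 = 64
px1 = 124
py1 = 180
color = 'red'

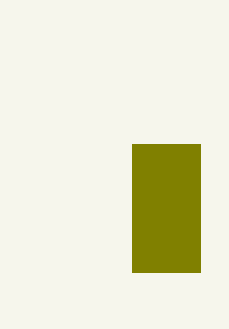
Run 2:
px0 = 132
py0 = 144
px1 = 200
py1 = 272
color = 'olive'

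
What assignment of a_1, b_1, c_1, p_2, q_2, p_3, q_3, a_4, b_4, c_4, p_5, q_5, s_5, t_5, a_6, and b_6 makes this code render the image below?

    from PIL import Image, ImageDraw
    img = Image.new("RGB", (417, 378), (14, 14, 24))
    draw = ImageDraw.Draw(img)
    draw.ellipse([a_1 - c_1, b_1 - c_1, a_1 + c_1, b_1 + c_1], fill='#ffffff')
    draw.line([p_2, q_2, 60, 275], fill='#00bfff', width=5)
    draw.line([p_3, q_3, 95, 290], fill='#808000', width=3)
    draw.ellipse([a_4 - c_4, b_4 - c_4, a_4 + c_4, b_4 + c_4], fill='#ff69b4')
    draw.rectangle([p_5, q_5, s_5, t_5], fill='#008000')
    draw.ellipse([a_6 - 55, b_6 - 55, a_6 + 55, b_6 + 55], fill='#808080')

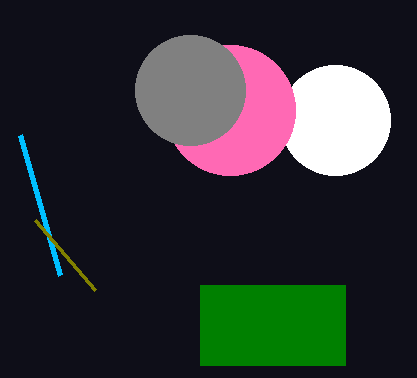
a_1 = 335; b_1 = 120; c_1 = 55; p_2 = 20; q_2 = 135; p_3 = 35; q_3 = 220; a_4 = 230; b_4 = 110; c_4 = 65; p_5 = 200; q_5 = 285; s_5 = 345; t_5 = 365; a_6 = 190; b_6 = 90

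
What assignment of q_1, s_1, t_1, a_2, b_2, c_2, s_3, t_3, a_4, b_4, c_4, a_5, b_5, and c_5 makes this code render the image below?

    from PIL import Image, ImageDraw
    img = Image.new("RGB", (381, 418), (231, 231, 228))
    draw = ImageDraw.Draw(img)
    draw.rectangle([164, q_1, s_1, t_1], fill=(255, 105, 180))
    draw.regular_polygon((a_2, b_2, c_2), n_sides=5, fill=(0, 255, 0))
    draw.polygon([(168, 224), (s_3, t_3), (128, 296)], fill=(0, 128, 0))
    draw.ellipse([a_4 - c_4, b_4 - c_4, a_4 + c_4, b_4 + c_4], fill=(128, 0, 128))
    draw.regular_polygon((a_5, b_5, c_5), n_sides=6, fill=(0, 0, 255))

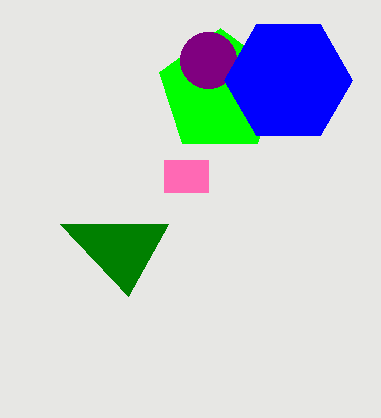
q_1 = 160
s_1 = 208
t_1 = 192
a_2 = 220
b_2 = 92
c_2 = 64
s_3 = 60
t_3 = 224
a_4 = 208
b_4 = 60
c_4 = 28
a_5 = 288
b_5 = 80
c_5 = 64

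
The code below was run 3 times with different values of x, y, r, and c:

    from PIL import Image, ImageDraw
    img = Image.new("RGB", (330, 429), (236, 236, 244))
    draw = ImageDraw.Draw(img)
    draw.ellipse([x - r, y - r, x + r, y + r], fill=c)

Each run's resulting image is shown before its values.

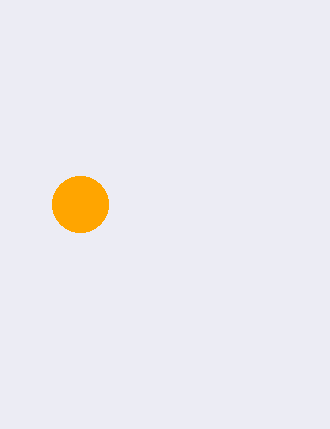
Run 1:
x = 80, y = 204, r = 28, c = 'orange'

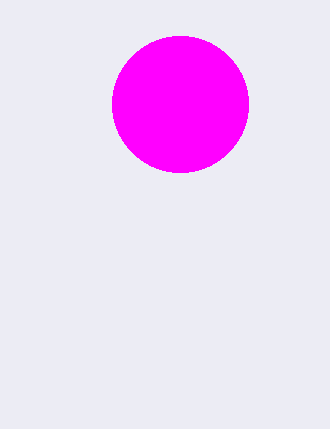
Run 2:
x = 180, y = 104, r = 68, c = 'magenta'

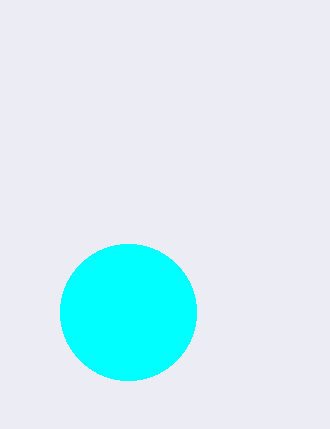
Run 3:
x = 128, y = 312, r = 68, c = 'cyan'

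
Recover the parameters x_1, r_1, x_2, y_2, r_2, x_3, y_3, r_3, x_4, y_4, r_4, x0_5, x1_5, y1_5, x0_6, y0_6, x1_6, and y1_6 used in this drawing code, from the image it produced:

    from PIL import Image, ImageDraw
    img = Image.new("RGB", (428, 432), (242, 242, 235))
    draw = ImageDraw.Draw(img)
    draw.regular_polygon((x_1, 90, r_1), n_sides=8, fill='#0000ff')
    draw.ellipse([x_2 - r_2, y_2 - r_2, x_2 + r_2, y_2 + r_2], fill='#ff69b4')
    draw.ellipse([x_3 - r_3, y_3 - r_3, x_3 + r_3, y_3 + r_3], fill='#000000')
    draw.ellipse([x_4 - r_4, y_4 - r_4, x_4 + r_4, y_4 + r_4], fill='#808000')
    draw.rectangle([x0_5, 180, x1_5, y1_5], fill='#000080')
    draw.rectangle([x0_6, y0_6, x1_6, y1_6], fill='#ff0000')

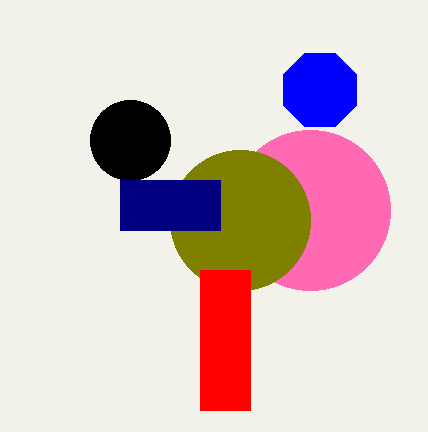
x_1 = 320, r_1 = 40, x_2 = 310, y_2 = 210, r_2 = 80, x_3 = 130, y_3 = 140, r_3 = 40, x_4 = 240, y_4 = 220, r_4 = 70, x0_5 = 120, x1_5 = 220, y1_5 = 230, x0_6 = 200, y0_6 = 270, x1_6 = 250, y1_6 = 410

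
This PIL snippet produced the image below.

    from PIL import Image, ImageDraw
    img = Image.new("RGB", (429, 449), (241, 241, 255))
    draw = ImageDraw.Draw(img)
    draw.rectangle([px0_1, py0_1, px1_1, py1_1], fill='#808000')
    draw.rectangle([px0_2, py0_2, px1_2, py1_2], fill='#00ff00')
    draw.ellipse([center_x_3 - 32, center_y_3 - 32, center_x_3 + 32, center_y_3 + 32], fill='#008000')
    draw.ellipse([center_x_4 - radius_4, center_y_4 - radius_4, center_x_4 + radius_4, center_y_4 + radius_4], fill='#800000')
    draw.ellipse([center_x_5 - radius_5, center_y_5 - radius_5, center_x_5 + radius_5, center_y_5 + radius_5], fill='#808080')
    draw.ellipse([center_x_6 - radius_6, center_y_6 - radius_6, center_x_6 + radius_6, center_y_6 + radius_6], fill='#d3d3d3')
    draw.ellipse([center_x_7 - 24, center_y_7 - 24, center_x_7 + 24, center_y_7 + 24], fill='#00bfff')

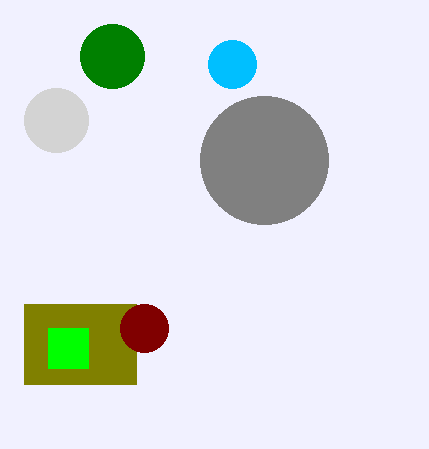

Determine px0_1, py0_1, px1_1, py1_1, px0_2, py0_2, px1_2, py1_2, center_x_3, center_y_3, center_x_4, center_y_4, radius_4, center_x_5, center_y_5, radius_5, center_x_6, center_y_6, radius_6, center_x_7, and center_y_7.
px0_1 = 24; py0_1 = 304; px1_1 = 136; py1_1 = 384; px0_2 = 48; py0_2 = 328; px1_2 = 88; py1_2 = 368; center_x_3 = 112; center_y_3 = 56; center_x_4 = 144; center_y_4 = 328; radius_4 = 24; center_x_5 = 264; center_y_5 = 160; radius_5 = 64; center_x_6 = 56; center_y_6 = 120; radius_6 = 32; center_x_7 = 232; center_y_7 = 64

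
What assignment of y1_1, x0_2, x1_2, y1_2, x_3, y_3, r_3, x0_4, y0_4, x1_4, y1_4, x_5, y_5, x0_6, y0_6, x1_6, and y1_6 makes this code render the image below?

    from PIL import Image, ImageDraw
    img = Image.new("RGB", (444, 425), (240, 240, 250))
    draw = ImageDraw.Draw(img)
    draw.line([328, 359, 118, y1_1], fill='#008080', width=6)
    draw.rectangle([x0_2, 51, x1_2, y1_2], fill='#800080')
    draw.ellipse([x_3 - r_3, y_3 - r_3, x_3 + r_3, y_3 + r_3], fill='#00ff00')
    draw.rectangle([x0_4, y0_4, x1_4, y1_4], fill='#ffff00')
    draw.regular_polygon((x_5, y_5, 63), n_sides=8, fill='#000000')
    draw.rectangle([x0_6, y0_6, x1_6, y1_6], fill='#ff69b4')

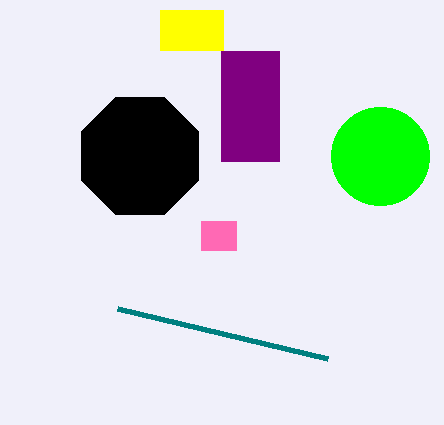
y1_1 = 309; x0_2 = 221; x1_2 = 279; y1_2 = 161; x_3 = 380; y_3 = 156; r_3 = 49; x0_4 = 160; y0_4 = 10; x1_4 = 223; y1_4 = 50; x_5 = 140; y_5 = 156; x0_6 = 201; y0_6 = 221; x1_6 = 236; y1_6 = 250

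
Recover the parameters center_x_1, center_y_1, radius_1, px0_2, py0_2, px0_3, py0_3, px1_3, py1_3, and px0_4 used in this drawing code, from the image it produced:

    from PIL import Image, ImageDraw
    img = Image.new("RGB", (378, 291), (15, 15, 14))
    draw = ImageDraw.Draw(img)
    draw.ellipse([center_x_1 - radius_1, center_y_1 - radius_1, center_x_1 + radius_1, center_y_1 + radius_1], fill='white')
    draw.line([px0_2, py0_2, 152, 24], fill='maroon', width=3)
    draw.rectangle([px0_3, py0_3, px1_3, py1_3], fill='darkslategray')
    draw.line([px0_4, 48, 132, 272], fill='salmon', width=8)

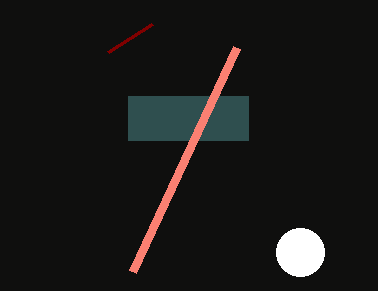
center_x_1 = 300
center_y_1 = 252
radius_1 = 24
px0_2 = 108
py0_2 = 52
px0_3 = 128
py0_3 = 96
px1_3 = 248
py1_3 = 140
px0_4 = 236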